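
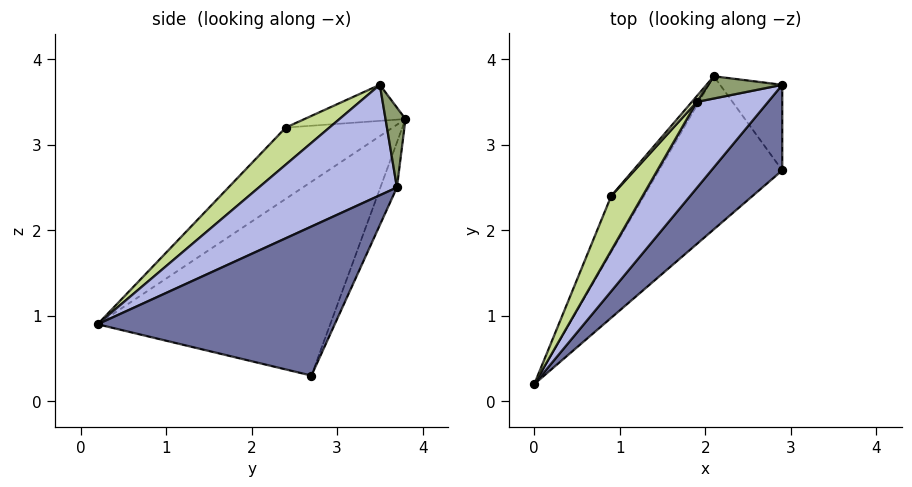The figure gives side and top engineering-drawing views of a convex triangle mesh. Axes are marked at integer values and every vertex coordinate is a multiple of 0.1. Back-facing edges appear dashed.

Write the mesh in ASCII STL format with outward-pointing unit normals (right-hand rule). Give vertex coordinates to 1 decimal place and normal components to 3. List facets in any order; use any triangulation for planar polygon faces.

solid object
 facet normal 0.657 -0.687 0.312
  outer loop
   vertex 2.9 2.7 0.3
   vertex 2.9 3.7 2.5
   vertex 0.0 0.2 0.9
  endloop
 endfacet
 facet normal -0.643 0.648 -0.409
  outer loop
   vertex 2.9 2.7 0.3
   vertex 0.0 0.2 0.9
   vertex 2.1 3.8 3.3
  endloop
 endfacet
 facet normal -0.287 0.872 -0.396
  outer loop
   vertex 2.9 2.7 0.3
   vertex 2.1 3.8 3.3
   vertex 2.9 3.7 2.5
  endloop
 endfacet
 facet normal 0.611 -0.686 0.395
  outer loop
   vertex 1.9 3.5 3.7
   vertex 0.0 0.2 0.9
   vertex 2.9 3.7 2.5
  endloop
 endfacet
 facet normal 0.676 0.386 0.628
  outer loop
   vertex 1.9 3.5 3.7
   vertex 2.9 3.7 2.5
   vertex 2.1 3.8 3.3
  endloop
 endfacet
 facet normal -0.706 0.629 -0.325
  outer loop
   vertex 0.9 2.4 3.2
   vertex 2.1 3.8 3.3
   vertex 0.0 0.2 0.9
  endloop
 endfacet
 facet normal 0.543 -0.703 0.460
  outer loop
   vertex 0.9 2.4 3.2
   vertex 0.0 0.2 0.9
   vertex 1.9 3.5 3.7
  endloop
 endfacet
 facet normal -0.759 0.643 0.103
  outer loop
   vertex 0.9 2.4 3.2
   vertex 1.9 3.5 3.7
   vertex 2.1 3.8 3.3
  endloop
 endfacet
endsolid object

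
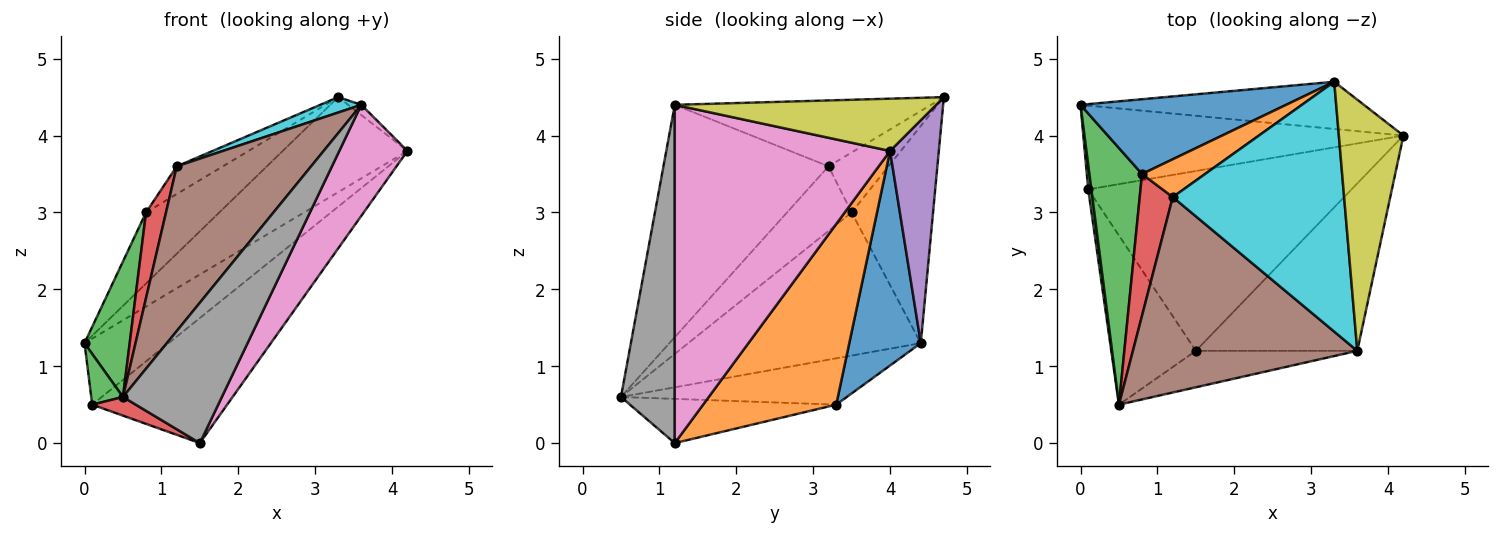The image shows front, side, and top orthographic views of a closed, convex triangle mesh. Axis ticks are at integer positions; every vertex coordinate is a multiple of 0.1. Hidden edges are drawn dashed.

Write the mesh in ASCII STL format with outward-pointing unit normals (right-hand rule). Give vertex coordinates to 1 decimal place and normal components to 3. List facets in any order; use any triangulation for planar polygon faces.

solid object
 facet normal 0.466 0.548 -0.695
  outer loop
   vertex 0.1 3.3 0.5
   vertex 0.0 4.4 1.3
   vertex 4.2 4.0 3.8
  endloop
 endfacet
 facet normal 0.491 0.497 -0.715
  outer loop
   vertex 0.1 3.3 0.5
   vertex 4.2 4.0 3.8
   vertex 1.5 1.2 0.0
  endloop
 endfacet
 facet normal -0.988 -0.139 0.067
  outer loop
   vertex 0.1 3.3 0.5
   vertex 0.5 0.5 0.6
   vertex 0.0 4.4 1.3
  endloop
 endfacet
 facet normal -0.461 -0.097 -0.882
  outer loop
   vertex 0.1 3.3 0.5
   vertex 1.5 1.2 0.0
   vertex 0.5 0.5 0.6
  endloop
 endfacet
 facet normal 0.331 0.845 -0.420
  outer loop
   vertex 3.3 4.7 4.5
   vertex 4.2 4.0 3.8
   vertex 0.0 4.4 1.3
  endloop
 endfacet
 facet normal -0.621 -0.505 0.600
  outer loop
   vertex 3.6 1.2 4.4
   vertex 1.2 3.2 3.6
   vertex 0.5 0.5 0.6
  endloop
 endfacet
 facet normal 0.868 -0.275 -0.414
  outer loop
   vertex 3.6 1.2 4.4
   vertex 1.5 1.2 0.0
   vertex 4.2 4.0 3.8
  endloop
 endfacet
 facet normal 0.466 -0.856 -0.222
  outer loop
   vertex 3.6 1.2 4.4
   vertex 0.5 0.5 0.6
   vertex 1.5 1.2 0.0
  endloop
 endfacet
 facet normal 0.629 0.032 0.777
  outer loop
   vertex 3.6 1.2 4.4
   vertex 4.2 4.0 3.8
   vertex 3.3 4.7 4.5
  endloop
 endfacet
 facet normal -0.358 -0.057 0.932
  outer loop
   vertex 3.6 1.2 4.4
   vertex 3.3 4.7 4.5
   vertex 1.2 3.2 3.6
  endloop
 endfacet
 facet normal -0.608 0.547 0.576
  outer loop
   vertex 0.8 3.5 3.0
   vertex 3.3 4.7 4.5
   vertex 0.0 4.4 1.3
  endloop
 endfacet
 facet normal -0.609 0.468 0.640
  outer loop
   vertex 0.8 3.5 3.0
   vertex 1.2 3.2 3.6
   vertex 3.3 4.7 4.5
  endloop
 endfacet
 facet normal -0.923 -0.179 0.340
  outer loop
   vertex 0.8 3.5 3.0
   vertex 0.0 4.4 1.3
   vertex 0.5 0.5 0.6
  endloop
 endfacet
 facet normal -0.858 -0.266 0.439
  outer loop
   vertex 0.8 3.5 3.0
   vertex 0.5 0.5 0.6
   vertex 1.2 3.2 3.6
  endloop
 endfacet
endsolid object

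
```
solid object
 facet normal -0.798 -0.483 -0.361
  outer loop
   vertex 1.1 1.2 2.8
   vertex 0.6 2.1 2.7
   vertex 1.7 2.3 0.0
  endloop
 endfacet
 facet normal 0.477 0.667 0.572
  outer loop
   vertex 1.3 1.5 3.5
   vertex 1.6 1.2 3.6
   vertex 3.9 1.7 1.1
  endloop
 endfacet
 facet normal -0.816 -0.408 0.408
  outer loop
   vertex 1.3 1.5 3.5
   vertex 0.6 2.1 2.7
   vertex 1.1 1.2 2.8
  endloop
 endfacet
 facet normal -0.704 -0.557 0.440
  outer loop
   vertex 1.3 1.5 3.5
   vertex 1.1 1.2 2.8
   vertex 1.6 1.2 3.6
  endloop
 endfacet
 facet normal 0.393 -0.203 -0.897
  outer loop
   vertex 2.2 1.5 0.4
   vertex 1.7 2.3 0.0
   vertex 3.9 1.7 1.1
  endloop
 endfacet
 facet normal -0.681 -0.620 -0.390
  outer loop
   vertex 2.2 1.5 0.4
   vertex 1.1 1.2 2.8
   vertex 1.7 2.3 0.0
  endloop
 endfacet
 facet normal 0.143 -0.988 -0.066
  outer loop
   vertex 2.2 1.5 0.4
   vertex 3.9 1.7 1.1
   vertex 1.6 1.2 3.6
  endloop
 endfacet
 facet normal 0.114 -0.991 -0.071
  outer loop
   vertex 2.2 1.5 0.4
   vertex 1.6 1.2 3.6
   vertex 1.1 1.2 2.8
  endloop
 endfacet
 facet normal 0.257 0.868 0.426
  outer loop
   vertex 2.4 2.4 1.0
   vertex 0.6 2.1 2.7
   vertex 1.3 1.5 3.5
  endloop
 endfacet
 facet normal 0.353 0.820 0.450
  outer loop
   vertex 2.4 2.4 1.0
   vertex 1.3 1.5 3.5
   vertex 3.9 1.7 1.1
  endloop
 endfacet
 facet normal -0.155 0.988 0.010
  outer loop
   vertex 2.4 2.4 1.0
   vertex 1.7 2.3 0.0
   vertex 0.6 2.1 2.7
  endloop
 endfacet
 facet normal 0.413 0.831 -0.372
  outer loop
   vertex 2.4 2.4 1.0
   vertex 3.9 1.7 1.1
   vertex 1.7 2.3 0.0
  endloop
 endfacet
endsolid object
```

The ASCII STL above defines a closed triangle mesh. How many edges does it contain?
18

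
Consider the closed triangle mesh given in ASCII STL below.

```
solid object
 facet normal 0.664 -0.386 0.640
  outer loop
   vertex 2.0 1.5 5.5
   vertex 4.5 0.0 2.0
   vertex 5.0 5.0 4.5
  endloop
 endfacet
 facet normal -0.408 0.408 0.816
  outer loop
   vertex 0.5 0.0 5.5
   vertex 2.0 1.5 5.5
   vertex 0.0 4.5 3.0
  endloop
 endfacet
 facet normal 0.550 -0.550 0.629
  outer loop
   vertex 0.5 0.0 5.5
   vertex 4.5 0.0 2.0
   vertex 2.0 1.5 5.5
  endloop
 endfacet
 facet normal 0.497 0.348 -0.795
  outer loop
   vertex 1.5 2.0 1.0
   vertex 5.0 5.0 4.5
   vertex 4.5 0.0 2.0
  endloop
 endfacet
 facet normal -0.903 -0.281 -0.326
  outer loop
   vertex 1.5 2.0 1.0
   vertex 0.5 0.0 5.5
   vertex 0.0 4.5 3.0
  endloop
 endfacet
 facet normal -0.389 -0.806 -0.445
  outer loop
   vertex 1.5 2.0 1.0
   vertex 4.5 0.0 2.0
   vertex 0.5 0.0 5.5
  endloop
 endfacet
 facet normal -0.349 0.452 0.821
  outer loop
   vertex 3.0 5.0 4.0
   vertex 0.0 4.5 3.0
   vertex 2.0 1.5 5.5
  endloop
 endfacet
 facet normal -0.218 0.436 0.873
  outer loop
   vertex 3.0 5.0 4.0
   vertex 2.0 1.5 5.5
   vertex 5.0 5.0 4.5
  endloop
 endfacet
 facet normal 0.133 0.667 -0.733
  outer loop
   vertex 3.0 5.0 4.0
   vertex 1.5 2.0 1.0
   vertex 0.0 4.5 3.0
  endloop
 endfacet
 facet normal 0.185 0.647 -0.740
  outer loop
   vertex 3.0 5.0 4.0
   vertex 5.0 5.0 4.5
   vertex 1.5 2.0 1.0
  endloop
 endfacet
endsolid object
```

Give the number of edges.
15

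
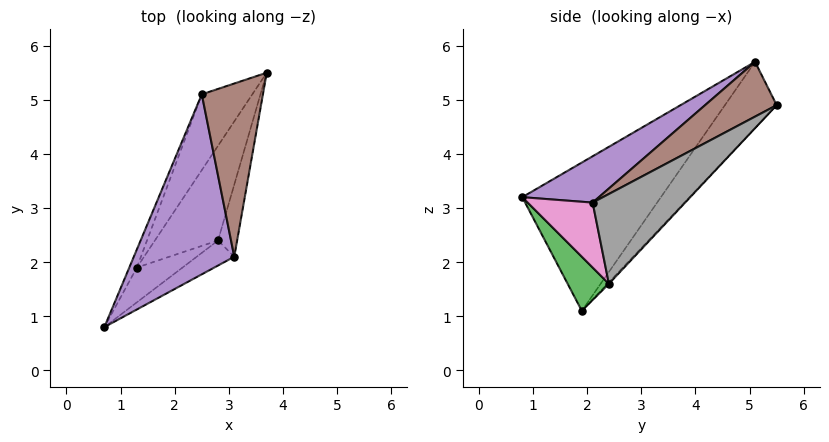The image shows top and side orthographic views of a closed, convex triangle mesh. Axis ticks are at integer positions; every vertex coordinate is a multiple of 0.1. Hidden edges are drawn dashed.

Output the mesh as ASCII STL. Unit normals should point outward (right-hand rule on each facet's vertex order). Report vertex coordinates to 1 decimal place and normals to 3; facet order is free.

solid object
 facet normal -0.912 0.409 -0.046
  outer loop
   vertex 1.3 1.9 1.1
   vertex 0.7 0.8 3.2
   vertex 2.5 5.1 5.7
  endloop
 endfacet
 facet normal -0.516 0.760 -0.394
  outer loop
   vertex 1.3 1.9 1.1
   vertex 2.5 5.1 5.7
   vertex 3.7 5.5 4.9
  endloop
 endfacet
 facet normal 0.396 -0.855 -0.335
  outer loop
   vertex 2.8 2.4 1.6
   vertex 0.7 0.8 3.2
   vertex 1.3 1.9 1.1
  endloop
 endfacet
 facet normal -0.016 0.731 -0.682
  outer loop
   vertex 2.8 2.4 1.6
   vertex 1.3 1.9 1.1
   vertex 3.7 5.5 4.9
  endloop
 endfacet
 facet normal 0.343 -0.575 0.743
  outer loop
   vertex 3.1 2.1 3.1
   vertex 2.5 5.1 5.7
   vertex 0.7 0.8 3.2
  endloop
 endfacet
 facet normal 0.594 -0.456 0.663
  outer loop
   vertex 3.1 2.1 3.1
   vertex 3.7 5.5 4.9
   vertex 2.5 5.1 5.7
  endloop
 endfacet
 facet normal 0.451 -0.853 -0.261
  outer loop
   vertex 3.1 2.1 3.1
   vertex 0.7 0.8 3.2
   vertex 2.8 2.4 1.6
  endloop
 endfacet
 facet normal 0.976 -0.062 -0.208
  outer loop
   vertex 3.1 2.1 3.1
   vertex 2.8 2.4 1.6
   vertex 3.7 5.5 4.9
  endloop
 endfacet
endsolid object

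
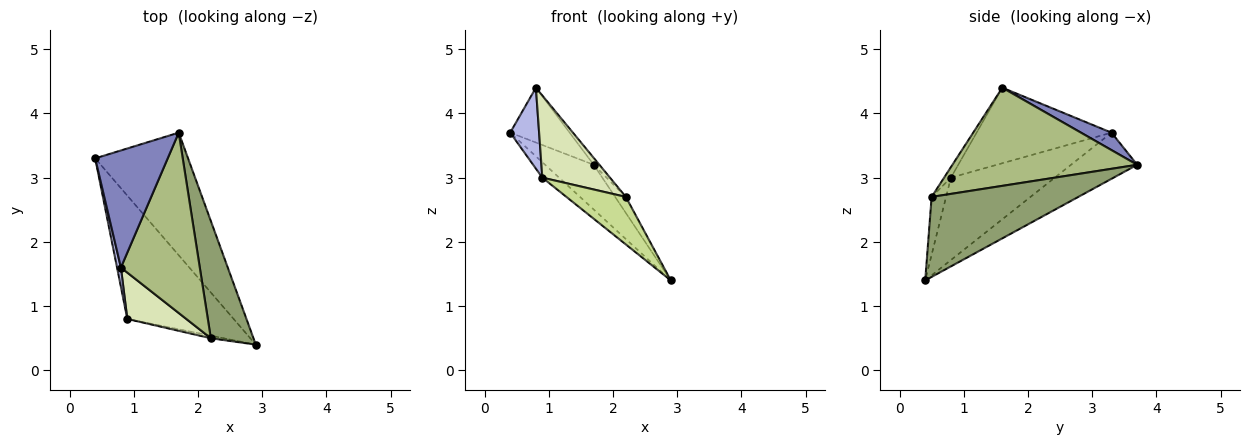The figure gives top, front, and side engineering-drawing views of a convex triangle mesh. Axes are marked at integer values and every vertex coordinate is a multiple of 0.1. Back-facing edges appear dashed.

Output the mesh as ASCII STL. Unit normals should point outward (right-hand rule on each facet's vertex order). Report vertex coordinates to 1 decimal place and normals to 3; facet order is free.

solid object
 facet normal -0.423 0.311 -0.851
  outer loop
   vertex 1.7 3.7 3.2
   vertex 2.9 0.4 1.4
   vertex 0.4 3.3 3.7
  endloop
 endfacet
 facet normal 0.213 0.414 0.885
  outer loop
   vertex 0.8 1.6 4.4
   vertex 1.7 3.7 3.2
   vertex 0.4 3.3 3.7
  endloop
 endfacet
 facet normal -0.610 0.098 -0.787
  outer loop
   vertex 0.9 0.8 3.0
   vertex 0.4 3.3 3.7
   vertex 2.9 0.4 1.4
  endloop
 endfacet
 facet normal -0.977 -0.209 0.050
  outer loop
   vertex 0.9 0.8 3.0
   vertex 0.8 1.6 4.4
   vertex 0.4 3.3 3.7
  endloop
 endfacet
 facet normal 0.881 0.064 0.469
  outer loop
   vertex 2.2 0.5 2.7
   vertex 2.9 0.4 1.4
   vertex 1.7 3.7 3.2
  endloop
 endfacet
 facet normal 0.779 0.024 0.626
  outer loop
   vertex 2.2 0.5 2.7
   vertex 1.7 3.7 3.2
   vertex 0.8 1.6 4.4
  endloop
 endfacet
 facet normal -0.236 -0.970 -0.052
  outer loop
   vertex 2.2 0.5 2.7
   vertex 0.9 0.8 3.0
   vertex 2.9 0.4 1.4
  endloop
 endfacet
 facet normal -0.087 -0.868 0.490
  outer loop
   vertex 2.2 0.5 2.7
   vertex 0.8 1.6 4.4
   vertex 0.9 0.8 3.0
  endloop
 endfacet
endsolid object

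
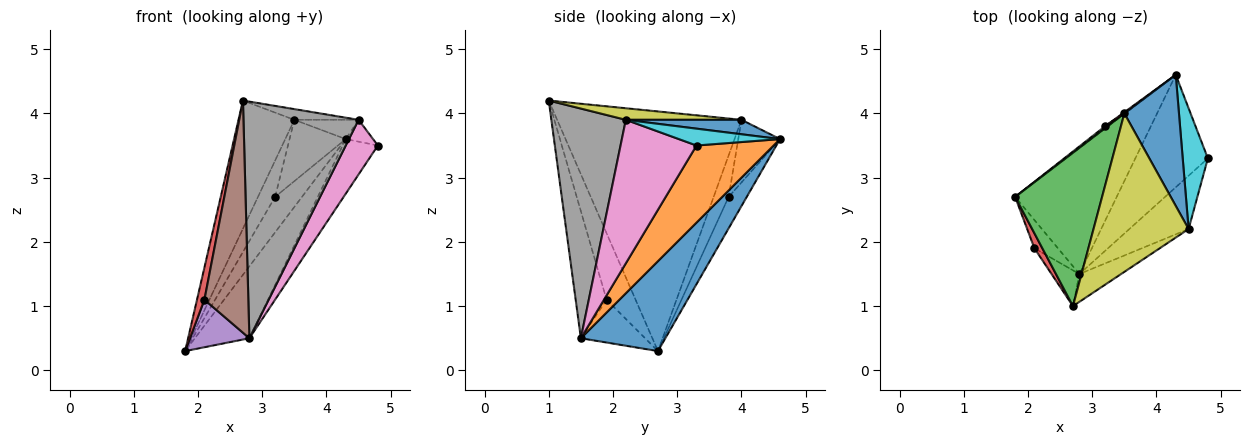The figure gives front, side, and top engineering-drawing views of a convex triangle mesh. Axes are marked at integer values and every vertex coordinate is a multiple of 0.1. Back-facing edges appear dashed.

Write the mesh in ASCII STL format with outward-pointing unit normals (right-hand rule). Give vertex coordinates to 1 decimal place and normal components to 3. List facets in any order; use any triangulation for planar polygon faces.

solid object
 facet normal 0.610 0.393 -0.688
  outer loop
   vertex 2.8 1.5 0.5
   vertex 1.8 2.7 0.3
   vertex 4.3 4.6 3.6
  endloop
 endfacet
 facet normal 0.691 0.316 -0.650
  outer loop
   vertex 2.8 1.5 0.5
   vertex 4.3 4.6 3.6
   vertex 4.8 3.3 3.5
  endloop
 endfacet
 facet normal -0.904 0.274 0.328
  outer loop
   vertex 3.5 4.0 3.9
   vertex 1.8 2.7 0.3
   vertex 2.7 1.0 4.2
  endloop
 endfacet
 facet normal -0.962 -0.246 0.115
  outer loop
   vertex 2.1 1.9 1.1
   vertex 2.7 1.0 4.2
   vertex 1.8 2.7 0.3
  endloop
 endfacet
 facet normal -0.681 -0.630 -0.374
  outer loop
   vertex 2.1 1.9 1.1
   vertex 1.8 2.7 0.3
   vertex 2.8 1.5 0.5
  endloop
 endfacet
 facet normal -0.571 -0.811 -0.125
  outer loop
   vertex 2.1 1.9 1.1
   vertex 2.8 1.5 0.5
   vertex 2.7 1.0 4.2
  endloop
 endfacet
 facet normal 0.861 -0.364 -0.355
  outer loop
   vertex 4.5 2.2 3.9
   vertex 2.8 1.5 0.5
   vertex 4.8 3.3 3.5
  endloop
 endfacet
 facet normal 0.541 -0.836 -0.098
  outer loop
   vertex 4.5 2.2 3.9
   vertex 2.7 1.0 4.2
   vertex 2.8 1.5 0.5
  endloop
 endfacet
 facet normal 0.120 0.067 0.990
  outer loop
   vertex 4.5 2.2 3.9
   vertex 3.5 4.0 3.9
   vertex 2.7 1.0 4.2
  endloop
 endfacet
 facet normal 0.551 0.149 0.821
  outer loop
   vertex 4.5 2.2 3.9
   vertex 4.8 3.3 3.5
   vertex 4.3 4.6 3.6
  endloop
 endfacet
 facet normal 0.253 0.141 0.957
  outer loop
   vertex 4.5 2.2 3.9
   vertex 4.3 4.6 3.6
   vertex 3.5 4.0 3.9
  endloop
 endfacet
 facet normal -0.558 0.828 -0.054
  outer loop
   vertex 3.2 3.8 2.7
   vertex 4.3 4.6 3.6
   vertex 1.8 2.7 0.3
  endloop
 endfacet
 facet normal -0.658 0.752 0.039
  outer loop
   vertex 3.2 3.8 2.7
   vertex 1.8 2.7 0.3
   vertex 3.5 4.0 3.9
  endloop
 endfacet
 facet normal -0.596 0.803 0.015
  outer loop
   vertex 3.2 3.8 2.7
   vertex 3.5 4.0 3.9
   vertex 4.3 4.6 3.6
  endloop
 endfacet
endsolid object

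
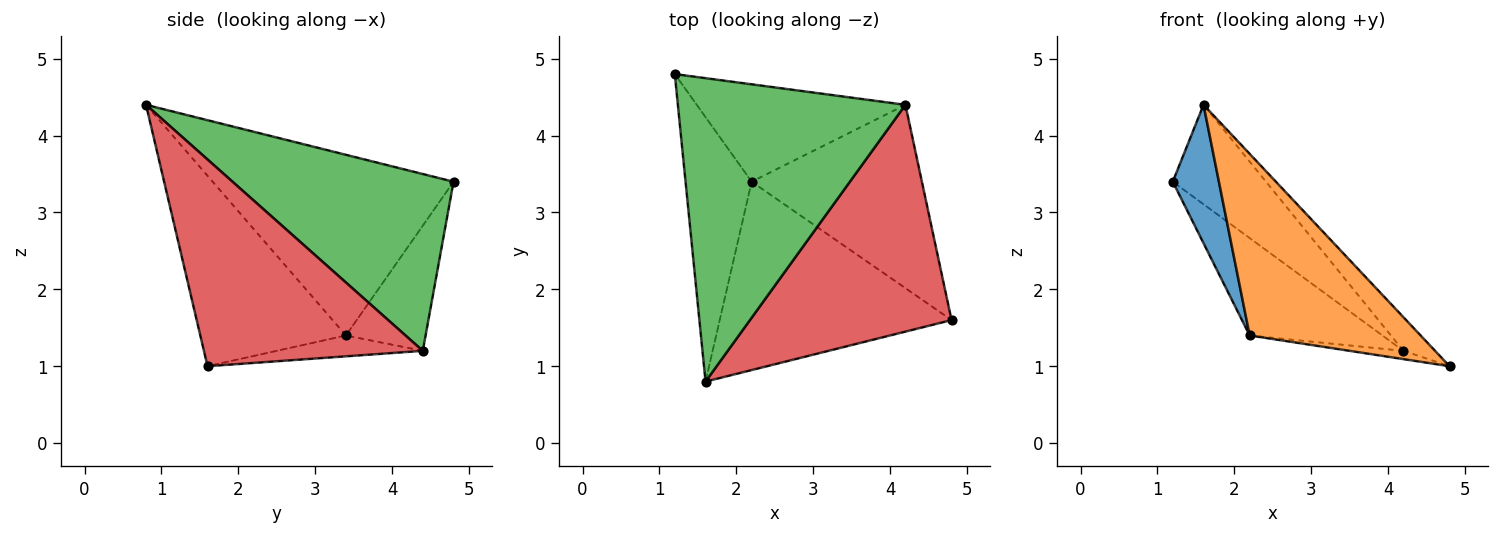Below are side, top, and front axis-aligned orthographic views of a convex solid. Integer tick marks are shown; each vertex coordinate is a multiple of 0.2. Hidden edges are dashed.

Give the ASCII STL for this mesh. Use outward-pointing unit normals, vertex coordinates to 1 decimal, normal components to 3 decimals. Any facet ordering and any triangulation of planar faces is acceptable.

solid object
 facet normal -0.924 -0.177 -0.338
  outer loop
   vertex 2.2 3.4 1.4
   vertex 1.6 0.8 4.4
   vertex 1.2 4.8 3.4
  endloop
 endfacet
 facet normal -0.509 -0.597 -0.620
  outer loop
   vertex 2.2 3.4 1.4
   vertex 4.8 1.6 1.0
   vertex 1.6 0.8 4.4
  endloop
 endfacet
 facet normal 0.594 0.251 0.764
  outer loop
   vertex 4.2 4.4 1.2
   vertex 1.2 4.8 3.4
   vertex 1.6 0.8 4.4
  endloop
 endfacet
 facet normal 0.712 0.103 0.694
  outer loop
   vertex 4.2 4.4 1.2
   vertex 1.6 0.8 4.4
   vertex 4.8 1.6 1.0
  endloop
 endfacet
 facet normal -0.391 0.651 -0.651
  outer loop
   vertex 4.2 4.4 1.2
   vertex 2.2 3.4 1.4
   vertex 1.2 4.8 3.4
  endloop
 endfacet
 facet normal -0.122 0.045 -0.992
  outer loop
   vertex 4.2 4.4 1.2
   vertex 4.8 1.6 1.0
   vertex 2.2 3.4 1.4
  endloop
 endfacet
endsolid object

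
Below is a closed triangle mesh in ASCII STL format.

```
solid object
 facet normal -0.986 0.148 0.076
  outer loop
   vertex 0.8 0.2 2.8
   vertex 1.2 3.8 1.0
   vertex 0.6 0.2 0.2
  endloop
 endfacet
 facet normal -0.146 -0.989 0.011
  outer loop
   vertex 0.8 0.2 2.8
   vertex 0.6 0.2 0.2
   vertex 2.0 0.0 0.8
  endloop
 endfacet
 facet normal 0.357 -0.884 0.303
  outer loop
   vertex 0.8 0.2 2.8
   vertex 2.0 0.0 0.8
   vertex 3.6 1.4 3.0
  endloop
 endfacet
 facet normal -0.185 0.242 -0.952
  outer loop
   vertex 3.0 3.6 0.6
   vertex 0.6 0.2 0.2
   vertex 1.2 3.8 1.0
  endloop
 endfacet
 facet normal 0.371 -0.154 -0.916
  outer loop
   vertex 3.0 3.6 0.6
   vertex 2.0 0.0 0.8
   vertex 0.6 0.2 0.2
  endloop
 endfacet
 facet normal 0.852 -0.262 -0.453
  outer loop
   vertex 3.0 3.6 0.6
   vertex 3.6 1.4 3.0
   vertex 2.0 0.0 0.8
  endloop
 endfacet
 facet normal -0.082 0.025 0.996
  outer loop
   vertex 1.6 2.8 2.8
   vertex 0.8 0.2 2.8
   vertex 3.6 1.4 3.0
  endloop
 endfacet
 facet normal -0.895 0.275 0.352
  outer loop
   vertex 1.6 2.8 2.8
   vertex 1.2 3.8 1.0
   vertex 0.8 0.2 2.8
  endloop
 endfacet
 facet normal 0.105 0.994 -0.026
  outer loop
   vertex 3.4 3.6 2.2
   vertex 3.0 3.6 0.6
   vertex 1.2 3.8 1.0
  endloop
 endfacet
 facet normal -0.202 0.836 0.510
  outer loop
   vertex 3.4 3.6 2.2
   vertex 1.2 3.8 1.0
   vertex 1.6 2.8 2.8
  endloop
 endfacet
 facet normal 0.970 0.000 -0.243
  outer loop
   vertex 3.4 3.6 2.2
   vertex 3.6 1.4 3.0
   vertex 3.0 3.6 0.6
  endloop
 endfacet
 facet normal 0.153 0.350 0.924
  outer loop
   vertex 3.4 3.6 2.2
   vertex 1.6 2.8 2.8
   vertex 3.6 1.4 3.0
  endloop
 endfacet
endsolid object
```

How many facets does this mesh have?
12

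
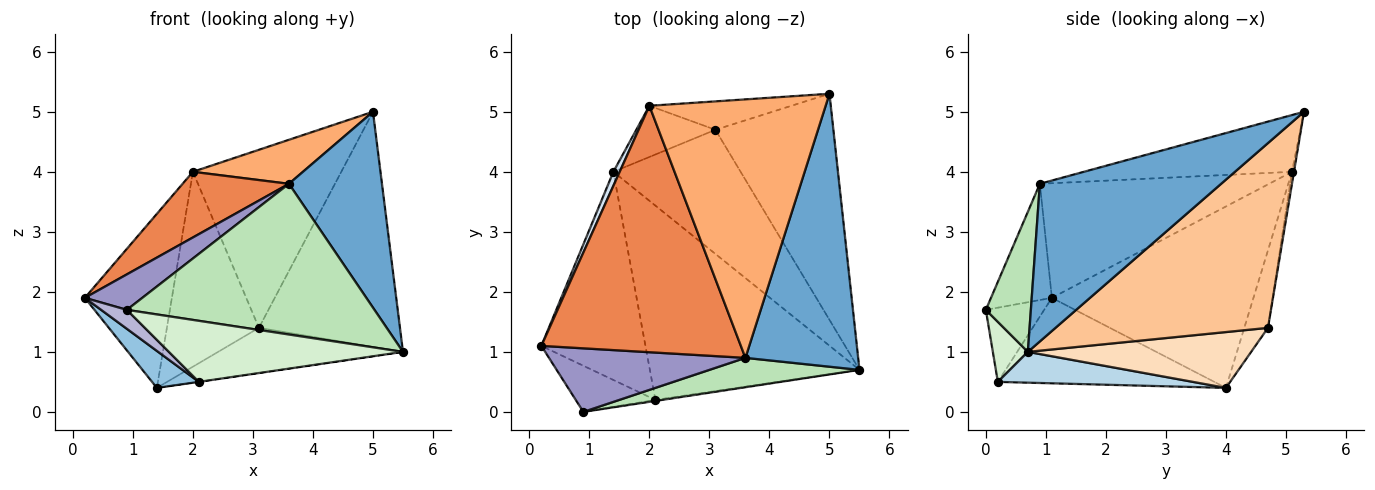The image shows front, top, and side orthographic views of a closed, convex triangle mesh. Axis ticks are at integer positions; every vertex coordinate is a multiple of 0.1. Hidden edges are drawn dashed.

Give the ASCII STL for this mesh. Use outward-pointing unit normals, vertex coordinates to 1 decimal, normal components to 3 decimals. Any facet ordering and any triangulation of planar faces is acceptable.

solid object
 facet normal 0.751 -0.385 0.537
  outer loop
   vertex 3.6 0.9 3.8
   vertex 5.5 0.7 1.0
   vertex 5.0 5.3 5.0
  endloop
 endfacet
 facet normal -0.629 -0.136 -0.766
  outer loop
   vertex 2.1 0.2 0.5
   vertex 0.2 1.1 1.9
   vertex 1.4 4.0 0.4
  endloop
 endfacet
 facet normal 0.145 0.001 -0.989
  outer loop
   vertex 2.1 0.2 0.5
   vertex 1.4 4.0 0.4
   vertex 5.5 0.7 1.0
  endloop
 endfacet
 facet normal -0.918 0.396 0.032
  outer loop
   vertex 2.0 5.1 4.0
   vertex 1.4 4.0 0.4
   vertex 0.2 1.1 1.9
  endloop
 endfacet
 facet normal -0.485 -0.225 0.845
  outer loop
   vertex 2.0 5.1 4.0
   vertex 0.2 1.1 1.9
   vertex 3.6 0.9 3.8
  endloop
 endfacet
 facet normal -0.303 -0.160 0.940
  outer loop
   vertex 2.0 5.1 4.0
   vertex 3.6 0.9 3.8
   vertex 5.0 5.3 5.0
  endloop
 endfacet
 facet normal 0.736 0.488 -0.470
  outer loop
   vertex 3.1 4.7 1.4
   vertex 5.0 5.3 5.0
   vertex 5.5 0.7 1.0
  endloop
 endfacet
 facet normal 0.381 0.316 -0.869
  outer loop
   vertex 3.1 4.7 1.4
   vertex 5.5 0.7 1.0
   vertex 1.4 4.0 0.4
  endloop
 endfacet
 facet normal -0.013 0.987 -0.158
  outer loop
   vertex 3.1 4.7 1.4
   vertex 2.0 5.1 4.0
   vertex 5.0 5.3 5.0
  endloop
 endfacet
 facet normal -0.241 0.939 -0.247
  outer loop
   vertex 3.1 4.7 1.4
   vertex 1.4 4.0 0.4
   vertex 2.0 5.1 4.0
  endloop
 endfacet
 facet normal 0.176 -0.966 0.188
  outer loop
   vertex 0.9 0.0 1.7
   vertex 5.5 0.7 1.0
   vertex 3.6 0.9 3.8
  endloop
 endfacet
 facet normal 0.148 -0.989 -0.017
  outer loop
   vertex 0.9 0.0 1.7
   vertex 2.1 0.2 0.5
   vertex 5.5 0.7 1.0
  endloop
 endfacet
 facet normal -0.459 -0.433 0.776
  outer loop
   vertex 0.9 0.0 1.7
   vertex 3.6 0.9 3.8
   vertex 0.2 1.1 1.9
  endloop
 endfacet
 facet normal -0.653 -0.288 -0.701
  outer loop
   vertex 0.9 0.0 1.7
   vertex 0.2 1.1 1.9
   vertex 2.1 0.2 0.5
  endloop
 endfacet
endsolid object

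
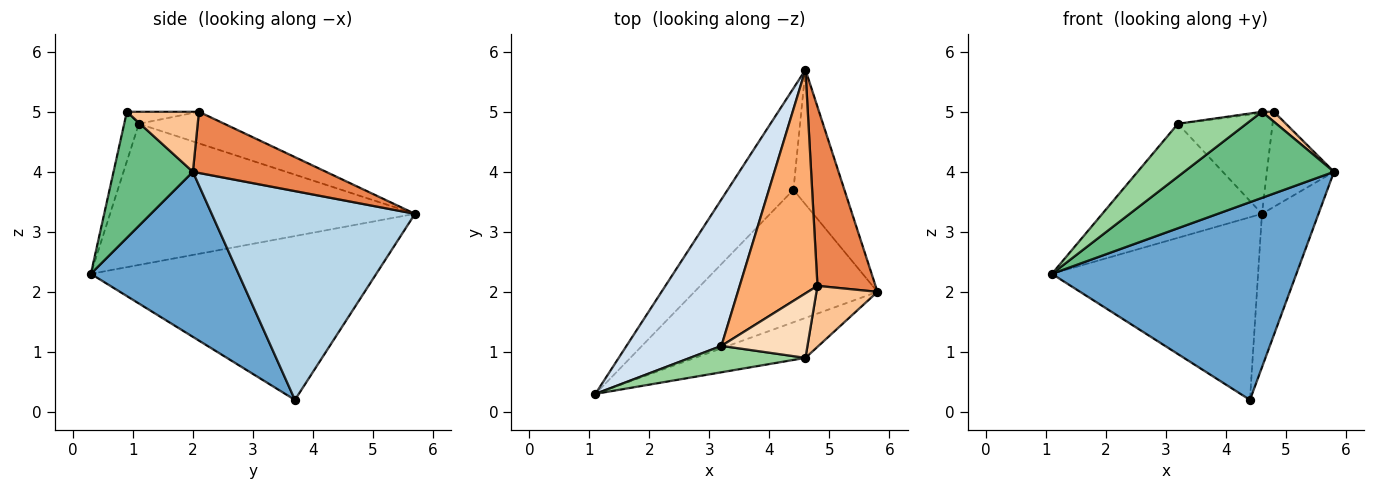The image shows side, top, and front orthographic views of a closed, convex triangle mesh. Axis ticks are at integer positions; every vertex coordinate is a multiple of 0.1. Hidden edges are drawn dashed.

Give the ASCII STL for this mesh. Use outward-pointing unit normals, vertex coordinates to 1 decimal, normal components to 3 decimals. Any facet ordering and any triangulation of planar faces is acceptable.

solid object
 facet normal 0.449 -0.743 -0.497
  outer loop
   vertex 4.4 3.7 0.2
   vertex 5.8 2.0 4.0
   vertex 1.1 0.3 2.3
  endloop
 endfacet
 facet normal -0.771 0.557 -0.310
  outer loop
   vertex 4.4 3.7 0.2
   vertex 1.1 0.3 2.3
   vertex 4.6 5.7 3.3
  endloop
 endfacet
 facet normal 0.938 0.261 -0.229
  outer loop
   vertex 4.4 3.7 0.2
   vertex 4.6 5.7 3.3
   vertex 5.8 2.0 4.0
  endloop
 endfacet
 facet normal -0.761 0.399 0.512
  outer loop
   vertex 3.2 1.1 4.8
   vertex 4.6 5.7 3.3
   vertex 1.1 0.3 2.3
  endloop
 endfacet
 facet normal 0.681 0.343 0.647
  outer loop
   vertex 4.8 2.1 5.0
   vertex 5.8 2.0 4.0
   vertex 4.6 5.7 3.3
  endloop
 endfacet
 facet normal -0.347 0.385 0.855
  outer loop
   vertex 4.8 2.1 5.0
   vertex 4.6 5.7 3.3
   vertex 3.2 1.1 4.8
  endloop
 endfacet
 facet normal 0.696 -0.116 0.708
  outer loop
   vertex 4.6 0.9 5.0
   vertex 5.8 2.0 4.0
   vertex 4.8 2.1 5.0
  endloop
 endfacet
 facet normal -0.138 0.023 0.990
  outer loop
   vertex 4.6 0.9 5.0
   vertex 4.8 2.1 5.0
   vertex 3.2 1.1 4.8
  endloop
 endfacet
 facet normal 0.433 -0.818 -0.380
  outer loop
   vertex 4.6 0.9 5.0
   vertex 1.1 0.3 2.3
   vertex 5.8 2.0 4.0
  endloop
 endfacet
 facet normal -0.188 -0.878 0.439
  outer loop
   vertex 4.6 0.9 5.0
   vertex 3.2 1.1 4.8
   vertex 1.1 0.3 2.3
  endloop
 endfacet
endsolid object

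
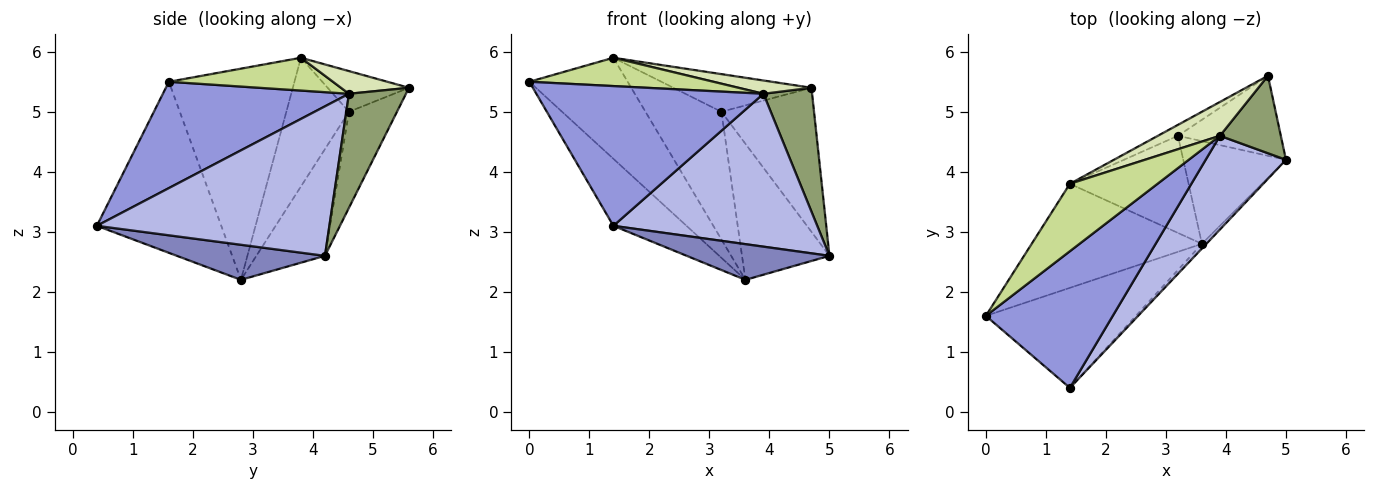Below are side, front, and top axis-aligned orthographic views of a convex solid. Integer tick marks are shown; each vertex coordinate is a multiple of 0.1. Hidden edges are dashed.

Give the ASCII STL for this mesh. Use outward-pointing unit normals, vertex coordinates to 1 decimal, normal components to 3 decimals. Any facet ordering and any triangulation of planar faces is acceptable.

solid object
 facet normal -0.688 0.404 -0.603
  outer loop
   vertex 3.6 2.8 2.2
   vertex 1.4 0.4 3.1
   vertex 0.0 1.6 5.5
  endloop
 endfacet
 facet normal 0.717 -0.691 -0.090
  outer loop
   vertex 3.6 2.8 2.2
   vertex 5.0 4.2 2.6
   vertex 1.4 0.4 3.1
  endloop
 endfacet
 facet normal 0.505 -0.617 0.603
  outer loop
   vertex 3.9 4.6 5.3
   vertex 0.0 1.6 5.5
   vertex 1.4 0.4 3.1
  endloop
 endfacet
 facet normal 0.697 -0.611 0.375
  outer loop
   vertex 3.9 4.6 5.3
   vertex 1.4 0.4 3.1
   vertex 5.0 4.2 2.6
  endloop
 endfacet
 facet normal 0.705 -0.601 0.376
  outer loop
   vertex 3.9 4.6 5.3
   vertex 5.0 4.2 2.6
   vertex 4.7 5.6 5.4
  endloop
 endfacet
 facet normal -0.665 0.520 -0.536
  outer loop
   vertex 1.4 3.8 5.9
   vertex 3.6 2.8 2.2
   vertex 0.0 1.6 5.5
  endloop
 endfacet
 facet normal 0.326 -0.366 0.871
  outer loop
   vertex 1.4 3.8 5.9
   vertex 0.0 1.6 5.5
   vertex 3.9 4.6 5.3
  endloop
 endfacet
 facet normal 0.322 -0.346 0.881
  outer loop
   vertex 1.4 3.8 5.9
   vertex 3.9 4.6 5.3
   vertex 4.7 5.6 5.4
  endloop
 endfacet
 facet normal -0.531 0.677 -0.511
  outer loop
   vertex 3.2 4.6 5.0
   vertex 5.0 4.2 2.6
   vertex 3.6 2.8 2.2
  endloop
 endfacet
 facet normal -0.549 0.665 -0.506
  outer loop
   vertex 3.2 4.6 5.0
   vertex 3.6 2.8 2.2
   vertex 1.4 3.8 5.9
  endloop
 endfacet
 facet normal -0.413 0.796 -0.442
  outer loop
   vertex 3.2 4.6 5.0
   vertex 4.7 5.6 5.4
   vertex 5.0 4.2 2.6
  endloop
 endfacet
 facet normal -0.493 0.836 -0.242
  outer loop
   vertex 3.2 4.6 5.0
   vertex 1.4 3.8 5.9
   vertex 4.7 5.6 5.4
  endloop
 endfacet
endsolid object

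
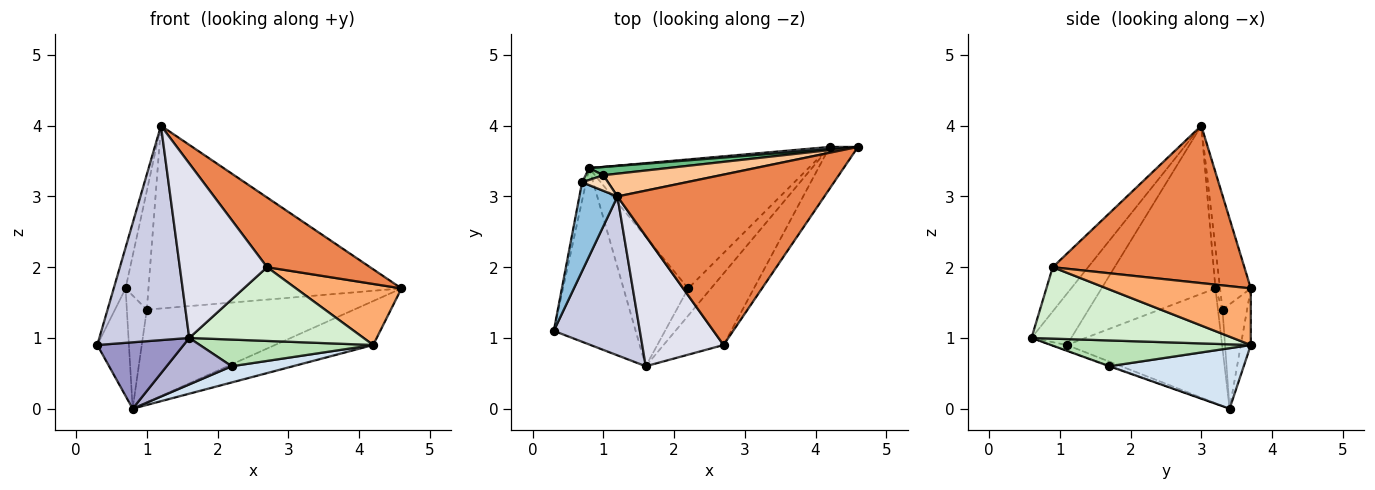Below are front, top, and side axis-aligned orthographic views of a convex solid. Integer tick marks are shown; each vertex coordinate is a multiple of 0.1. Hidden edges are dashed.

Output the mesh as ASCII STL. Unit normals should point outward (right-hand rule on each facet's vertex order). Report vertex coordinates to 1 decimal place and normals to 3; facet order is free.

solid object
 facet normal -0.979 0.200 -0.034
  outer loop
   vertex 0.7 3.2 1.7
   vertex 0.8 3.4 0.0
   vertex 0.3 1.1 0.9
  endloop
 endfacet
 facet normal -0.970 0.101 0.220
  outer loop
   vertex 0.7 3.2 1.7
   vertex 0.3 1.1 0.9
   vertex 1.2 3.0 4.0
  endloop
 endfacet
 facet normal -0.101 0.994 0.051
  outer loop
   vertex 4.2 3.7 0.9
   vertex 0.8 3.4 0.0
   vertex 4.6 3.7 1.7
  endloop
 endfacet
 facet normal 0.264 -0.120 -0.957
  outer loop
   vertex 4.2 3.7 0.9
   vertex 2.2 1.7 0.6
   vertex 0.8 3.4 0.0
  endloop
 endfacet
 facet normal 0.576 -0.310 0.757
  outer loop
   vertex 2.7 0.9 2.0
   vertex 4.6 3.7 1.7
   vertex 1.2 3.0 4.0
  endloop
 endfacet
 facet normal 0.748 -0.548 -0.374
  outer loop
   vertex 2.7 0.9 2.0
   vertex 4.2 3.7 0.9
   vertex 4.6 3.7 1.7
  endloop
 endfacet
 facet normal -0.120 0.985 0.123
  outer loop
   vertex 1.0 3.3 1.4
   vertex 1.2 3.0 4.0
   vertex 4.6 3.7 1.7
  endloop
 endfacet
 facet normal -0.197 0.972 0.127
  outer loop
   vertex 1.0 3.3 1.4
   vertex 0.7 3.2 1.7
   vertex 1.2 3.0 4.0
  endloop
 endfacet
 facet normal -0.117 0.989 0.087
  outer loop
   vertex 1.0 3.3 1.4
   vertex 4.6 3.7 1.7
   vertex 0.8 3.4 0.0
  endloop
 endfacet
 facet normal -0.222 0.970 0.101
  outer loop
   vertex 1.0 3.3 1.4
   vertex 0.8 3.4 0.0
   vertex 0.7 3.2 1.7
  endloop
 endfacet
 facet normal 0.628 -0.545 -0.556
  outer loop
   vertex 1.6 0.6 1.0
   vertex 2.2 1.7 0.6
   vertex 4.2 3.7 0.9
  endloop
 endfacet
 facet normal 0.638 -0.553 -0.536
  outer loop
   vertex 1.6 0.6 1.0
   vertex 4.2 3.7 0.9
   vertex 2.7 0.9 2.0
  endloop
 endfacet
 facet normal -0.063 -0.352 -0.934
  outer loop
   vertex 1.6 0.6 1.0
   vertex 0.3 1.1 0.9
   vertex 0.8 3.4 0.0
  endloop
 endfacet
 facet normal -0.007 -0.338 -0.941
  outer loop
   vertex 1.6 0.6 1.0
   vertex 0.8 3.4 0.0
   vertex 2.2 1.7 0.6
  endloop
 endfacet
 facet normal -0.334 -0.757 0.561
  outer loop
   vertex 1.6 0.6 1.0
   vertex 1.2 3.0 4.0
   vertex 0.3 1.1 0.9
  endloop
 endfacet
 facet normal -0.309 -0.762 0.569
  outer loop
   vertex 1.6 0.6 1.0
   vertex 2.7 0.9 2.0
   vertex 1.2 3.0 4.0
  endloop
 endfacet
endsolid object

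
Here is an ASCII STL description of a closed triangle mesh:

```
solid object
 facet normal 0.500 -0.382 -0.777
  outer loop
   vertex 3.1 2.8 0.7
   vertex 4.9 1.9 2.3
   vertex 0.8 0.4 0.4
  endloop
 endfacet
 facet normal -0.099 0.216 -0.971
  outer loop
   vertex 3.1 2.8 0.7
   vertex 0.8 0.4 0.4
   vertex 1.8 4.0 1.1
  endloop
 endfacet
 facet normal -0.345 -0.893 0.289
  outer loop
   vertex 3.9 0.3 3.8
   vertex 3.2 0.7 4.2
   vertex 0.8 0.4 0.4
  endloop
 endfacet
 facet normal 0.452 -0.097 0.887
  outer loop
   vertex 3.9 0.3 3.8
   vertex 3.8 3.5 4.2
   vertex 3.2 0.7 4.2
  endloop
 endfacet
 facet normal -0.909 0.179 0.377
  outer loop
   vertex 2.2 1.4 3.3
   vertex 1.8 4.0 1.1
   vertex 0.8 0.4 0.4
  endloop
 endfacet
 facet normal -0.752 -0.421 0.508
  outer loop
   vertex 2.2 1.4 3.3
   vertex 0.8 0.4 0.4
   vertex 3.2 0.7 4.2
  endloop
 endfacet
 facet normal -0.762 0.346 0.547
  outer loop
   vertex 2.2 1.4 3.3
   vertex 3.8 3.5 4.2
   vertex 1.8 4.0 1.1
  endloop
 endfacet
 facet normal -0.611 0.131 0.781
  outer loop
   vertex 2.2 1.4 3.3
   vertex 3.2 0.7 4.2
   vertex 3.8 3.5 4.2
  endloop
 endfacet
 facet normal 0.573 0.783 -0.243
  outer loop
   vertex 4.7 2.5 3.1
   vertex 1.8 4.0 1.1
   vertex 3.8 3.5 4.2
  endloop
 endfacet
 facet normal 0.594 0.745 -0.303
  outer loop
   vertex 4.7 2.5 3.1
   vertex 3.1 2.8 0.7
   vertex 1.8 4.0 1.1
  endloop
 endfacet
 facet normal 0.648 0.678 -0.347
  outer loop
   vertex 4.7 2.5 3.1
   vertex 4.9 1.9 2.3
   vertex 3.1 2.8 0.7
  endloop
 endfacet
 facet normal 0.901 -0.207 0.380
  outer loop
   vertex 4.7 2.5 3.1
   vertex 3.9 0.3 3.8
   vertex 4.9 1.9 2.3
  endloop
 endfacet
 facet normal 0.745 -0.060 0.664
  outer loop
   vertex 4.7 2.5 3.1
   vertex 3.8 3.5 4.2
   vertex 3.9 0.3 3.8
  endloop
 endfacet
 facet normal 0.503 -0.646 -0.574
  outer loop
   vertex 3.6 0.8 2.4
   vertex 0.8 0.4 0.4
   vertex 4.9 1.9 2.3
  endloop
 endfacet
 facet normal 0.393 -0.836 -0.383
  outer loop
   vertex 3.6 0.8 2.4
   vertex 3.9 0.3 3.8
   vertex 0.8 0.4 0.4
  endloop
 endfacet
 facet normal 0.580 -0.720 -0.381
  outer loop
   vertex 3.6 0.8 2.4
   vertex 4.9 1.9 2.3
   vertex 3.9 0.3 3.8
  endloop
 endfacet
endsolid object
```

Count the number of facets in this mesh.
16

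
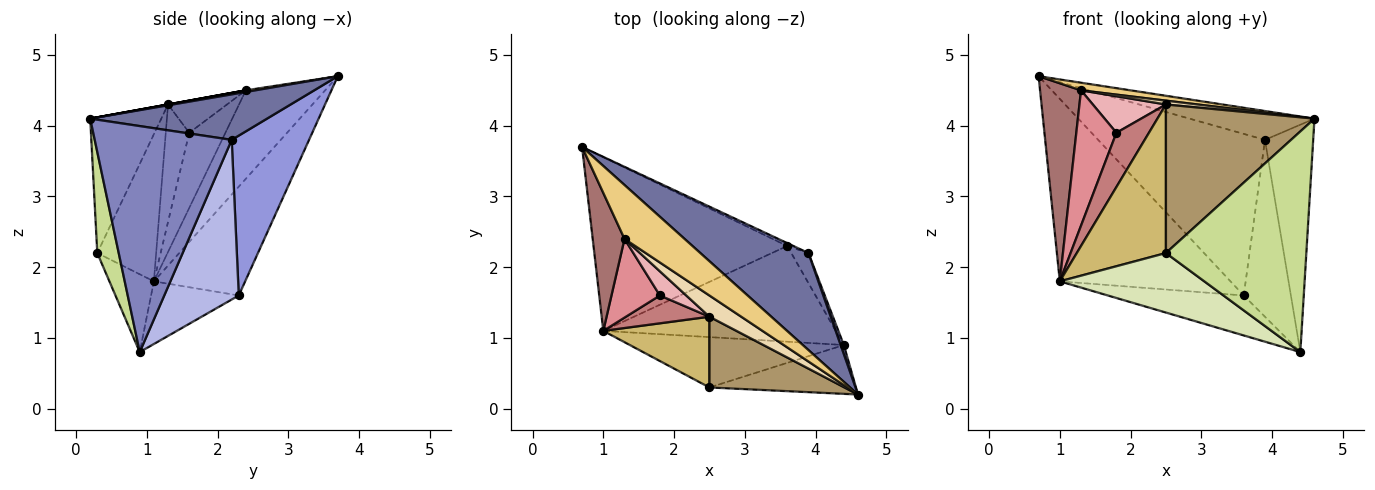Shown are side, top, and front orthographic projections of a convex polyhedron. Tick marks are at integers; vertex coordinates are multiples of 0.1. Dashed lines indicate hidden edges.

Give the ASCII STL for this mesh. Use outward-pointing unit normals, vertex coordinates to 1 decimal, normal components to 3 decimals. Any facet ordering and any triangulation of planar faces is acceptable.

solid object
 facet normal 0.374 0.264 0.889
  outer loop
   vertex 3.9 2.2 3.8
   vertex 0.7 3.7 4.7
   vertex 4.6 0.2 4.1
  endloop
 endfacet
 facet normal 0.943 0.332 0.013
  outer loop
   vertex 3.9 2.2 3.8
   vertex 4.6 0.2 4.1
   vertex 4.4 0.9 0.8
  endloop
 endfacet
 facet normal 0.421 0.907 -0.016
  outer loop
   vertex 3.6 2.3 1.6
   vertex 0.7 3.7 4.7
   vertex 3.9 2.2 3.8
  endloop
 endfacet
 facet normal 0.842 0.533 -0.091
  outer loop
   vertex 3.6 2.3 1.6
   vertex 3.9 2.2 3.8
   vertex 4.4 0.9 0.8
  endloop
 endfacet
 facet normal -0.361 0.675 -0.643
  outer loop
   vertex 3.6 2.3 1.6
   vertex 1.0 1.1 1.8
   vertex 0.7 3.7 4.7
  endloop
 endfacet
 facet normal -0.241 0.374 -0.896
  outer loop
   vertex 3.6 2.3 1.6
   vertex 4.4 0.9 0.8
   vertex 1.0 1.1 1.8
  endloop
 endfacet
 facet normal 0.147 -0.966 -0.214
  outer loop
   vertex 2.5 0.3 2.2
   vertex 4.4 0.9 0.8
   vertex 4.6 0.2 4.1
  endloop
 endfacet
 facet normal -0.229 -0.743 -0.629
  outer loop
   vertex 2.5 0.3 2.2
   vertex 1.0 1.1 1.8
   vertex 4.4 0.9 0.8
  endloop
 endfacet
 facet normal -0.397 -0.829 0.395
  outer loop
   vertex 2.5 0.3 2.2
   vertex 4.6 0.2 4.1
   vertex 2.5 1.3 4.3
  endloop
 endfacet
 facet normal -0.512 -0.776 0.369
  outer loop
   vertex 2.5 0.3 2.2
   vertex 2.5 1.3 4.3
   vertex 1.0 1.1 1.8
  endloop
 endfacet
 facet normal 0.027 -0.140 0.990
  outer loop
   vertex 1.3 2.4 4.5
   vertex 4.6 0.2 4.1
   vertex 0.7 3.7 4.7
  endloop
 endfacet
 facet normal 0.000 -0.179 0.984
  outer loop
   vertex 1.3 2.4 4.5
   vertex 2.5 1.3 4.3
   vertex 4.6 0.2 4.1
  endloop
 endfacet
 facet normal -0.846 -0.437 0.305
  outer loop
   vertex 1.3 2.4 4.5
   vertex 0.7 3.7 4.7
   vertex 1.0 1.1 1.8
  endloop
 endfacet
 facet normal -0.540 -0.749 0.384
  outer loop
   vertex 1.8 1.6 3.9
   vertex 1.0 1.1 1.8
   vertex 2.5 1.3 4.3
  endloop
 endfacet
 facet normal -0.615 -0.682 0.397
  outer loop
   vertex 1.8 1.6 3.9
   vertex 1.3 2.4 4.5
   vertex 1.0 1.1 1.8
  endloop
 endfacet
 facet normal -0.558 -0.692 0.458
  outer loop
   vertex 1.8 1.6 3.9
   vertex 2.5 1.3 4.3
   vertex 1.3 2.4 4.5
  endloop
 endfacet
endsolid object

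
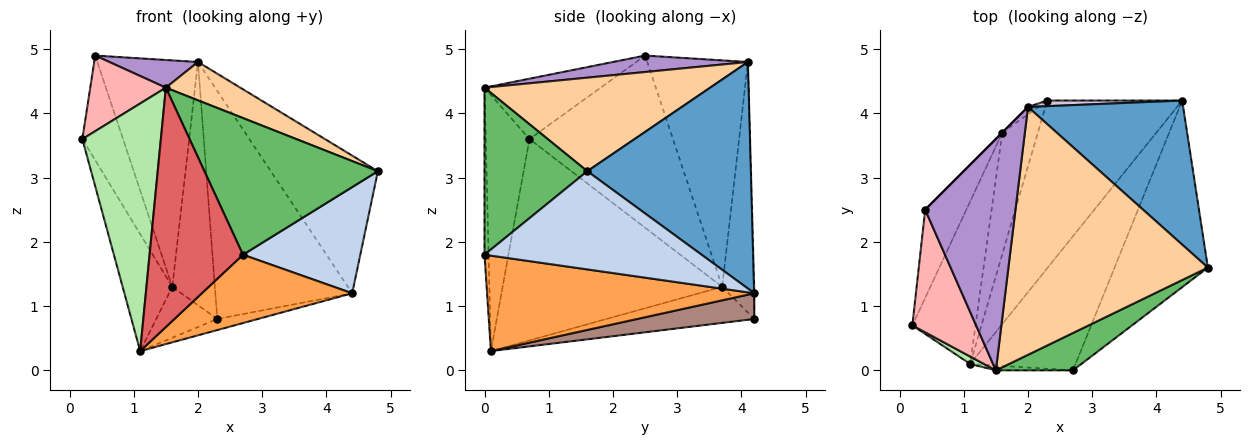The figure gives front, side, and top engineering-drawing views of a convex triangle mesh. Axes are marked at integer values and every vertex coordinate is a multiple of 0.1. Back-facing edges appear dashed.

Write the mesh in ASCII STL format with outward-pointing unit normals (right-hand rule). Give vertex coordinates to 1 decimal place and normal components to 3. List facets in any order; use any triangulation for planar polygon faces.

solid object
 facet normal 0.726 0.475 0.497
  outer loop
   vertex 2.0 4.1 4.8
   vertex 4.8 1.6 3.1
   vertex 4.4 4.2 1.2
  endloop
 endfacet
 facet normal 0.675 -0.365 -0.641
  outer loop
   vertex 2.7 0.0 1.8
   vertex 4.4 4.2 1.2
   vertex 4.8 1.6 3.1
  endloop
 endfacet
 facet normal 0.628 -0.353 -0.693
  outer loop
   vertex 2.7 0.0 1.8
   vertex 1.1 0.1 0.3
   vertex 4.4 4.2 1.2
  endloop
 endfacet
 facet normal 0.420 -0.139 0.897
  outer loop
   vertex 1.5 0.0 4.4
   vertex 4.8 1.6 3.1
   vertex 2.0 4.1 4.8
  endloop
 endfacet
 facet normal 0.496 -0.837 0.229
  outer loop
   vertex 1.5 0.0 4.4
   vertex 2.7 0.0 1.8
   vertex 4.8 1.6 3.1
  endloop
 endfacet
 facet normal -0.486 -0.873 0.026
  outer loop
   vertex 1.5 0.0 4.4
   vertex 0.2 0.7 3.6
   vertex 1.1 0.1 0.3
  endloop
 endfacet
 facet normal -0.044 -0.999 -0.020
  outer loop
   vertex 1.5 0.0 4.4
   vertex 1.1 0.1 0.3
   vertex 2.7 0.0 1.8
  endloop
 endfacet
 facet normal -0.628 -0.409 0.662
  outer loop
   vertex 0.4 2.5 4.9
   vertex 0.2 0.7 3.6
   vertex 1.5 0.0 4.4
  endloop
 endfacet
 facet normal 0.178 -0.117 0.977
  outer loop
   vertex 0.4 2.5 4.9
   vertex 1.5 0.0 4.4
   vertex 2.0 4.1 4.8
  endloop
 endfacet
 facet normal -0.005 1.000 0.025
  outer loop
   vertex 2.3 4.2 0.8
   vertex 2.0 4.1 4.8
   vertex 4.4 4.2 1.2
  endloop
 endfacet
 facet normal 0.187 0.065 -0.980
  outer loop
   vertex 2.3 4.2 0.8
   vertex 4.4 4.2 1.2
   vertex 1.1 0.1 0.3
  endloop
 endfacet
 facet normal -0.707 0.707 0.000
  outer loop
   vertex 1.6 3.7 1.3
   vertex 0.4 2.5 4.9
   vertex 2.0 4.1 4.8
  endloop
 endfacet
 facet normal -0.593 0.805 -0.024
  outer loop
   vertex 1.6 3.7 1.3
   vertex 2.0 4.1 4.8
   vertex 2.3 4.2 0.8
  endloop
 endfacet
 facet normal -0.938 0.266 -0.224
  outer loop
   vertex 1.6 3.7 1.3
   vertex 0.2 0.7 3.6
   vertex 0.4 2.5 4.9
  endloop
 endfacet
 facet normal -0.933 0.211 -0.293
  outer loop
   vertex 1.6 3.7 1.3
   vertex 1.1 0.1 0.3
   vertex 0.2 0.7 3.6
  endloop
 endfacet
 facet normal -0.683 0.282 -0.674
  outer loop
   vertex 1.6 3.7 1.3
   vertex 2.3 4.2 0.8
   vertex 1.1 0.1 0.3
  endloop
 endfacet
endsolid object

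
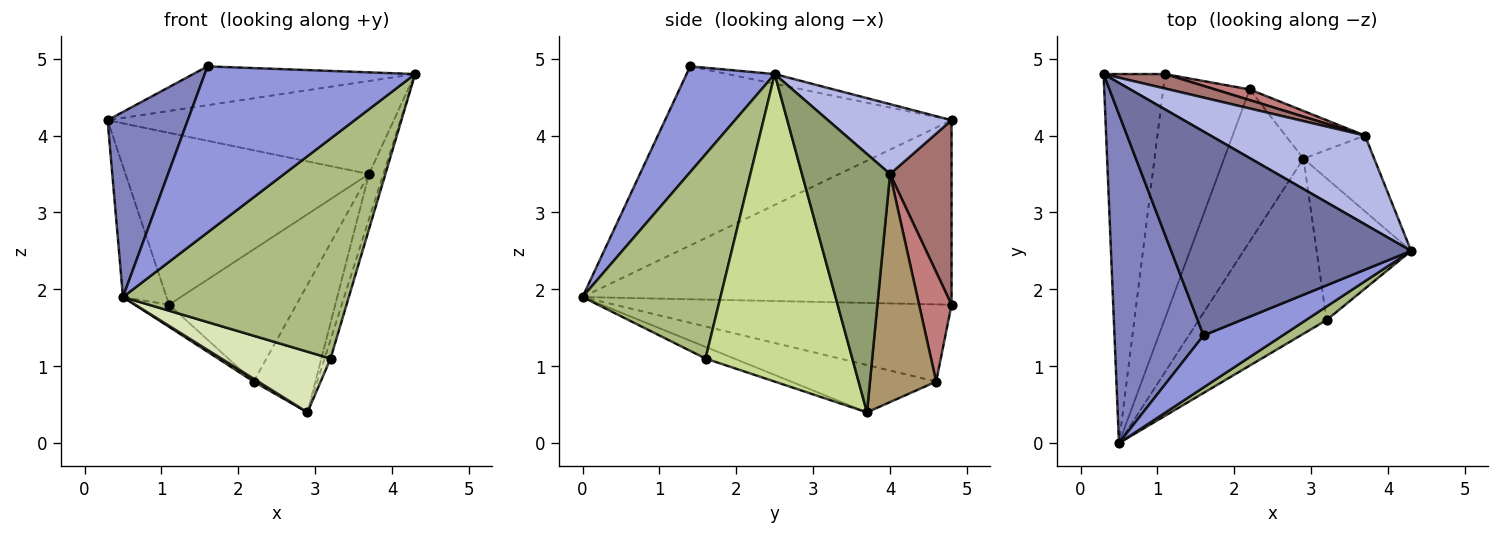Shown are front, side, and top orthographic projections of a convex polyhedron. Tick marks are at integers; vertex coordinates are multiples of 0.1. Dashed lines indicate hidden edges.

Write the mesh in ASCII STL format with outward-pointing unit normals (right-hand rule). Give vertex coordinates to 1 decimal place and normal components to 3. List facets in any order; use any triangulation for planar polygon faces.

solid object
 facet normal -0.040 0.187 0.982
  outer loop
   vertex 1.6 1.4 4.9
   vertex 4.3 2.5 4.8
   vertex 0.3 4.8 4.2
  endloop
 endfacet
 facet normal -0.869 -0.243 0.432
  outer loop
   vertex 1.6 1.4 4.9
   vertex 0.3 4.8 4.2
   vertex 0.5 0.0 1.9
  endloop
 endfacet
 facet normal 0.371 -0.886 0.277
  outer loop
   vertex 1.6 1.4 4.9
   vertex 0.5 0.0 1.9
   vertex 4.3 2.5 4.8
  endloop
 endfacet
 facet normal 0.298 0.690 0.659
  outer loop
   vertex 3.7 4.0 3.5
   vertex 0.3 4.8 4.2
   vertex 4.3 2.5 4.8
  endloop
 endfacet
 facet normal 0.953 0.155 -0.261
  outer loop
   vertex 3.7 4.0 3.5
   vertex 4.3 2.5 4.8
   vertex 2.9 3.7 0.4
  endloop
 endfacet
 facet normal 0.521 -0.852 0.053
  outer loop
   vertex 3.2 1.6 1.1
   vertex 4.3 2.5 4.8
   vertex 0.5 0.0 1.9
  endloop
 endfacet
 facet normal 0.955 0.039 -0.293
  outer loop
   vertex 3.2 1.6 1.1
   vertex 2.9 3.7 0.4
   vertex 4.3 2.5 4.8
  endloop
 endfacet
 facet normal -0.086 -0.326 -0.941
  outer loop
   vertex 3.2 1.6 1.1
   vertex 0.5 0.0 1.9
   vertex 2.9 3.7 0.4
  endloop
 endfacet
 facet normal 0.709 0.661 -0.247
  outer loop
   vertex 2.2 4.6 0.8
   vertex 3.7 4.0 3.5
   vertex 2.9 3.7 0.4
  endloop
 endfacet
 facet normal -0.512 -0.016 -0.859
  outer loop
   vertex 2.2 4.6 0.8
   vertex 2.9 3.7 0.4
   vertex 0.5 0.0 1.9
  endloop
 endfacet
 facet normal -0.943 0.111 -0.314
  outer loop
   vertex 1.1 4.8 1.8
   vertex 0.5 0.0 1.9
   vertex 0.3 4.8 4.2
  endloop
 endfacet
 facet normal -0.664 0.068 -0.744
  outer loop
   vertex 1.1 4.8 1.8
   vertex 2.2 4.6 0.8
   vertex 0.5 0.0 1.9
  endloop
 endfacet
 facet normal 0.244 0.966 0.081
  outer loop
   vertex 1.1 4.8 1.8
   vertex 0.3 4.8 4.2
   vertex 3.7 4.0 3.5
  endloop
 endfacet
 facet normal 0.246 0.966 0.078
  outer loop
   vertex 1.1 4.8 1.8
   vertex 3.7 4.0 3.5
   vertex 2.2 4.6 0.8
  endloop
 endfacet
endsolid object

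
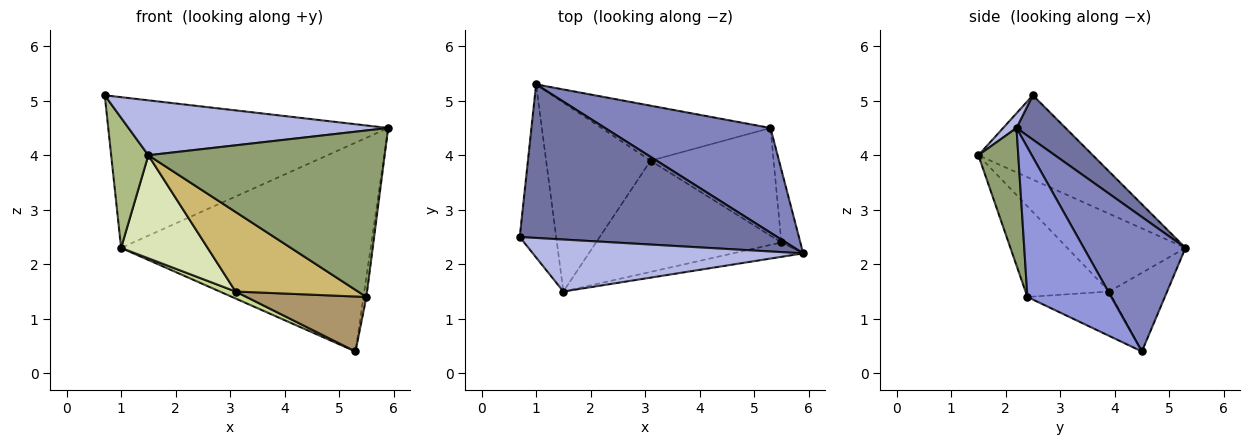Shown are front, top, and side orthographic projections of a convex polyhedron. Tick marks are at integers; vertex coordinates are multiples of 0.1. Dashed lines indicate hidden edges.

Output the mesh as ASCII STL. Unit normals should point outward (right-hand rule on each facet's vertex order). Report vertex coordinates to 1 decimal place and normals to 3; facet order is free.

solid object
 facet normal 0.122 0.695 0.708
  outer loop
   vertex 1.0 5.3 2.3
   vertex 0.7 2.5 5.1
   vertex 5.9 2.2 4.5
  endloop
 endfacet
 facet normal 0.342 0.840 0.421
  outer loop
   vertex 5.3 4.5 0.4
   vertex 1.0 5.3 2.3
   vertex 5.9 2.2 4.5
  endloop
 endfacet
 facet normal 0.991 0.035 -0.126
  outer loop
   vertex 5.5 2.4 1.4
   vertex 5.3 4.5 0.4
   vertex 5.9 2.2 4.5
  endloop
 endfacet
 facet normal 0.037 -0.726 0.687
  outer loop
   vertex 1.5 1.5 4.0
   vertex 5.9 2.2 4.5
   vertex 0.7 2.5 5.1
  endloop
 endfacet
 facet normal 0.166 -0.982 -0.085
  outer loop
   vertex 1.5 1.5 4.0
   vertex 5.5 2.4 1.4
   vertex 5.9 2.2 4.5
  endloop
 endfacet
 facet normal -0.880 -0.286 -0.380
  outer loop
   vertex 1.5 1.5 4.0
   vertex 0.7 2.5 5.1
   vertex 1.0 5.3 2.3
  endloop
 endfacet
 facet normal -0.419 -0.114 -0.901
  outer loop
   vertex 3.1 3.9 1.5
   vertex 1.0 5.3 2.3
   vertex 5.3 4.5 0.4
  endloop
 endfacet
 facet normal -0.547 -0.401 -0.735
  outer loop
   vertex 3.1 3.9 1.5
   vertex 1.5 1.5 4.0
   vertex 1.0 5.3 2.3
  endloop
 endfacet
 facet normal -0.306 -0.433 -0.848
  outer loop
   vertex 3.1 3.9 1.5
   vertex 5.3 4.5 0.4
   vertex 5.5 2.4 1.4
  endloop
 endfacet
 facet normal -0.369 -0.541 -0.756
  outer loop
   vertex 3.1 3.9 1.5
   vertex 5.5 2.4 1.4
   vertex 1.5 1.5 4.0
  endloop
 endfacet
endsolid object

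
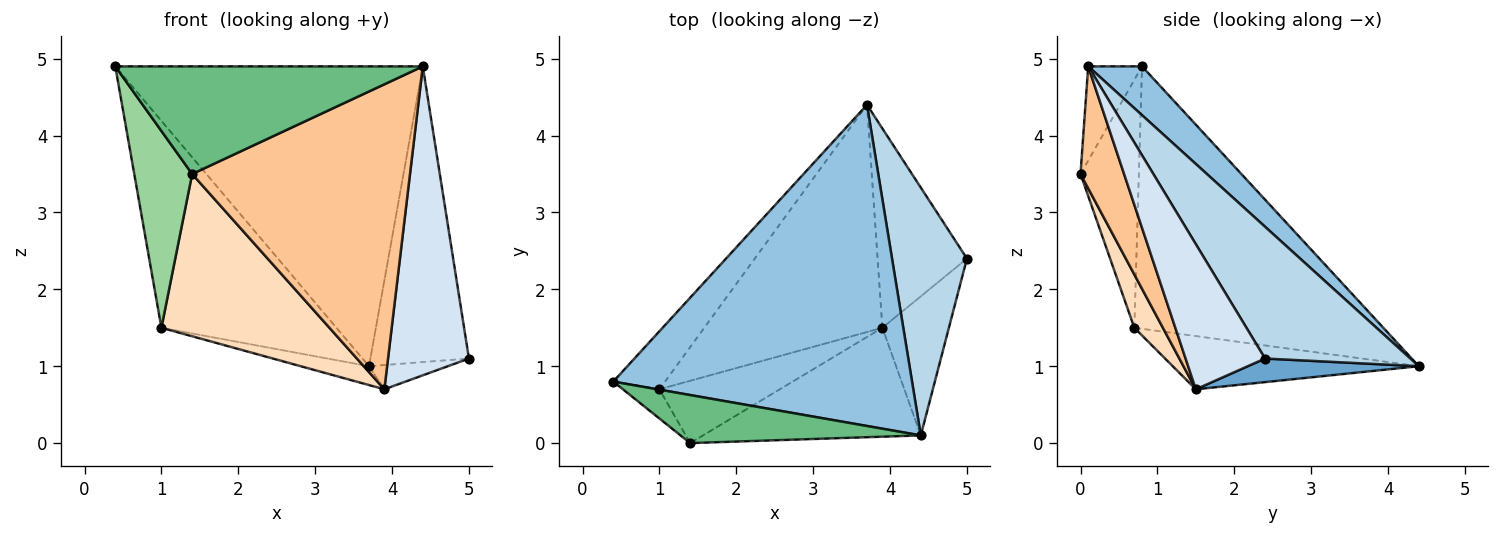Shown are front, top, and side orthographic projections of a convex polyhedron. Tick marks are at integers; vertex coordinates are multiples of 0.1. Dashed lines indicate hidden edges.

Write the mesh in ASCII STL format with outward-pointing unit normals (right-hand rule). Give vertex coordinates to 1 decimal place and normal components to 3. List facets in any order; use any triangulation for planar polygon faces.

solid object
 facet normal 0.254 0.117 -0.960
  outer loop
   vertex 3.9 1.5 0.7
   vertex 3.7 4.4 1.0
   vertex 5.0 2.4 1.1
  endloop
 endfacet
 facet normal 0.119 0.678 0.726
  outer loop
   vertex 4.4 0.1 4.9
   vertex 3.7 4.4 1.0
   vertex 0.4 0.8 4.9
  endloop
 endfacet
 facet normal 0.749 0.508 0.426
  outer loop
   vertex 4.4 0.1 4.9
   vertex 5.0 2.4 1.1
   vertex 3.7 4.4 1.0
  endloop
 endfacet
 facet normal 0.667 -0.679 -0.306
  outer loop
   vertex 4.4 0.1 4.9
   vertex 3.9 1.5 0.7
   vertex 5.0 2.4 1.1
  endloop
 endfacet
 facet normal -0.808 0.568 -0.159
  outer loop
   vertex 1.0 0.7 1.5
   vertex 0.4 0.8 4.9
   vertex 3.7 4.4 1.0
  endloop
 endfacet
 facet normal -0.285 0.079 -0.955
  outer loop
   vertex 1.0 0.7 1.5
   vertex 3.7 4.4 1.0
   vertex 3.9 1.5 0.7
  endloop
 endfacet
 facet normal 0.185 -0.925 -0.331
  outer loop
   vertex 1.4 0.0 3.5
   vertex 3.9 1.5 0.7
   vertex 4.4 0.1 4.9
  endloop
 endfacet
 facet normal 0.157 -0.922 -0.354
  outer loop
   vertex 1.4 0.0 3.5
   vertex 1.0 0.7 1.5
   vertex 3.9 1.5 0.7
  endloop
 endfacet
 facet normal -0.158 -0.902 0.403
  outer loop
   vertex 1.4 0.0 3.5
   vertex 4.4 0.1 4.9
   vertex 0.4 0.8 4.9
  endloop
 endfacet
 facet normal -0.706 -0.701 -0.104
  outer loop
   vertex 1.4 0.0 3.5
   vertex 0.4 0.8 4.9
   vertex 1.0 0.7 1.5
  endloop
 endfacet
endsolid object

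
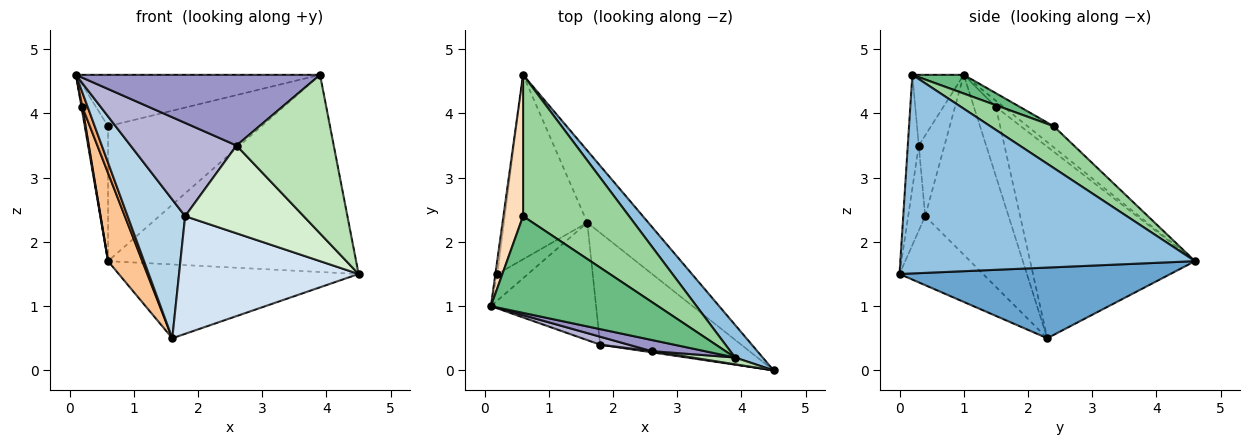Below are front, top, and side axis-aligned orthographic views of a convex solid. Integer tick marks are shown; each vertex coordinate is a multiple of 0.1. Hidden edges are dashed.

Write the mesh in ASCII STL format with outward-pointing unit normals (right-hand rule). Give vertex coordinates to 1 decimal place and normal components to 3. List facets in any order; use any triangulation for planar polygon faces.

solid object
 facet normal 0.629 0.557 -0.543
  outer loop
   vertex 1.6 2.3 0.5
   vertex 0.6 4.6 1.7
   vertex 4.5 0.0 1.5
  endloop
 endfacet
 facet normal 0.761 0.640 0.106
  outer loop
   vertex 3.9 0.2 4.6
   vertex 4.5 0.0 1.5
   vertex 0.6 4.6 1.7
  endloop
 endfacet
 facet normal -0.742 -0.512 -0.434
  outer loop
   vertex 1.8 0.4 2.4
   vertex 0.1 1.0 4.6
   vertex 1.6 2.3 0.5
  endloop
 endfacet
 facet normal -0.319 -0.687 -0.653
  outer loop
   vertex 1.8 0.4 2.4
   vertex 1.6 2.3 0.5
   vertex 4.5 0.0 1.5
  endloop
 endfacet
 facet normal -0.948 -0.108 -0.298
  outer loop
   vertex 0.2 1.5 4.1
   vertex 0.1 1.0 4.6
   vertex 0.6 4.6 1.7
  endloop
 endfacet
 facet normal -0.893 -0.217 -0.395
  outer loop
   vertex 0.2 1.5 4.1
   vertex 1.6 2.3 0.5
   vertex 0.1 1.0 4.6
  endloop
 endfacet
 facet normal -0.901 -0.187 -0.392
  outer loop
   vertex 0.2 1.5 4.1
   vertex 0.6 4.6 1.7
   vertex 1.6 2.3 0.5
  endloop
 endfacet
 facet normal -0.613 0.546 0.571
  outer loop
   vertex 0.6 2.4 3.8
   vertex 0.6 4.6 1.7
   vertex 0.1 1.0 4.6
  endloop
 endfacet
 facet normal 0.098 0.467 0.879
  outer loop
   vertex 0.6 2.4 3.8
   vertex 0.1 1.0 4.6
   vertex 3.9 0.2 4.6
  endloop
 endfacet
 facet normal 0.274 0.664 0.696
  outer loop
   vertex 0.6 2.4 3.8
   vertex 3.9 0.2 4.6
   vertex 0.6 4.6 1.7
  endloop
 endfacet
 facet normal -0.112 -0.993 0.042
  outer loop
   vertex 2.6 0.3 3.5
   vertex 4.5 0.0 1.5
   vertex 3.9 0.2 4.6
  endloop
 endfacet
 facet normal -0.142 -0.990 0.013
  outer loop
   vertex 2.6 0.3 3.5
   vertex 1.8 0.4 2.4
   vertex 4.5 0.0 1.5
  endloop
 endfacet
 facet normal -0.204 -0.967 0.153
  outer loop
   vertex 2.6 0.3 3.5
   vertex 3.9 0.2 4.6
   vertex 0.1 1.0 4.6
  endloop
 endfacet
 facet normal -0.235 -0.969 0.083
  outer loop
   vertex 2.6 0.3 3.5
   vertex 0.1 1.0 4.6
   vertex 1.8 0.4 2.4
  endloop
 endfacet
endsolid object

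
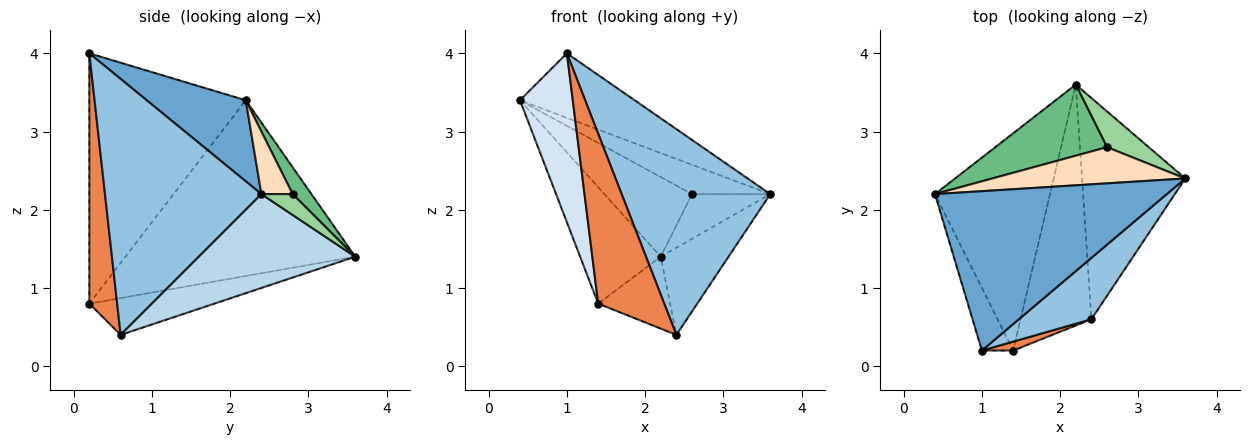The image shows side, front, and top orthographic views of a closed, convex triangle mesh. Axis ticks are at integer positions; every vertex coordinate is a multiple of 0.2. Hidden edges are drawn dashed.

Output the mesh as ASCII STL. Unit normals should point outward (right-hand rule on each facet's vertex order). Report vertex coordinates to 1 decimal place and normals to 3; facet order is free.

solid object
 facet normal 0.308 0.357 0.882
  outer loop
   vertex 1.0 0.2 4.0
   vertex 3.6 2.4 2.2
   vertex 0.4 2.2 3.4
  endloop
 endfacet
 facet normal 0.710 -0.675 0.201
  outer loop
   vertex 2.4 0.6 0.4
   vertex 3.6 2.4 2.2
   vertex 1.0 0.2 4.0
  endloop
 endfacet
 facet normal 0.646 0.280 -0.710
  outer loop
   vertex 2.2 3.6 1.4
   vertex 3.6 2.4 2.2
   vertex 2.4 0.6 0.4
  endloop
 endfacet
 facet normal -0.941 -0.318 -0.118
  outer loop
   vertex 1.4 0.2 0.8
   vertex 1.0 0.2 4.0
   vertex 0.4 2.2 3.4
  endloop
 endfacet
 facet normal 0.388 -0.921 0.048
  outer loop
   vertex 1.4 0.2 0.8
   vertex 2.4 0.6 0.4
   vertex 1.0 0.2 4.0
  endloop
 endfacet
 facet normal -0.803 0.282 -0.525
  outer loop
   vertex 1.4 0.2 0.8
   vertex 0.4 2.2 3.4
   vertex 2.2 3.6 1.4
  endloop
 endfacet
 facet normal -0.446 0.256 -0.858
  outer loop
   vertex 1.4 0.2 0.8
   vertex 2.2 3.6 1.4
   vertex 2.4 0.6 0.4
  endloop
 endfacet
 facet normal 0.244 0.611 0.753
  outer loop
   vertex 2.6 2.8 2.2
   vertex 0.4 2.2 3.4
   vertex 3.6 2.4 2.2
  endloop
 endfacet
 facet normal 0.158 0.737 0.658
  outer loop
   vertex 2.6 2.8 2.2
   vertex 2.2 3.6 1.4
   vertex 0.4 2.2 3.4
  endloop
 endfacet
 facet normal 0.298 0.745 0.596
  outer loop
   vertex 2.6 2.8 2.2
   vertex 3.6 2.4 2.2
   vertex 2.2 3.6 1.4
  endloop
 endfacet
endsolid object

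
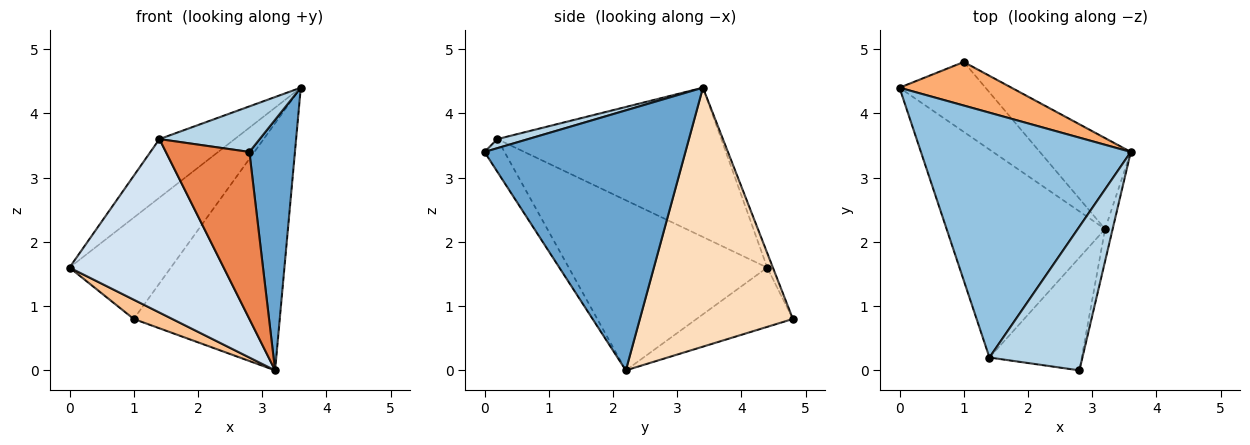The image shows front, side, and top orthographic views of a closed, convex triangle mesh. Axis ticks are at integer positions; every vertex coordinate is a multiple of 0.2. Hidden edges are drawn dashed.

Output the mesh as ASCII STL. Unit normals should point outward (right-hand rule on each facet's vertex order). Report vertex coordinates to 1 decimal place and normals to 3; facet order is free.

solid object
 facet normal 0.975 -0.221 -0.028
  outer loop
   vertex 3.2 2.2 0.0
   vertex 3.6 3.4 4.4
   vertex 2.8 0.0 3.4
  endloop
 endfacet
 facet normal -0.569 0.191 0.800
  outer loop
   vertex 1.4 0.2 3.6
   vertex 3.6 3.4 4.4
   vertex 0.0 4.4 1.6
  endloop
 endfacet
 facet normal 0.093 -0.301 0.949
  outer loop
   vertex 1.4 0.2 3.6
   vertex 2.8 0.0 3.4
   vertex 3.6 3.4 4.4
  endloop
 endfacet
 facet normal -0.636 -0.494 -0.593
  outer loop
   vertex 1.4 0.2 3.6
   vertex 0.0 4.4 1.6
   vertex 3.2 2.2 0.0
  endloop
 endfacet
 facet normal -0.195 -0.813 -0.549
  outer loop
   vertex 1.4 0.2 3.6
   vertex 3.2 2.2 0.0
   vertex 2.8 0.0 3.4
  endloop
 endfacet
 facet normal -0.052 0.918 0.394
  outer loop
   vertex 1.0 4.8 0.8
   vertex 0.0 4.4 1.6
   vertex 3.6 3.4 4.4
  endloop
 endfacet
 facet normal -0.554 -0.221 -0.803
  outer loop
   vertex 1.0 4.8 0.8
   vertex 3.2 2.2 0.0
   vertex 0.0 4.4 1.6
  endloop
 endfacet
 facet normal 0.701 0.669 -0.246
  outer loop
   vertex 1.0 4.8 0.8
   vertex 3.6 3.4 4.4
   vertex 3.2 2.2 0.0
  endloop
 endfacet
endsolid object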